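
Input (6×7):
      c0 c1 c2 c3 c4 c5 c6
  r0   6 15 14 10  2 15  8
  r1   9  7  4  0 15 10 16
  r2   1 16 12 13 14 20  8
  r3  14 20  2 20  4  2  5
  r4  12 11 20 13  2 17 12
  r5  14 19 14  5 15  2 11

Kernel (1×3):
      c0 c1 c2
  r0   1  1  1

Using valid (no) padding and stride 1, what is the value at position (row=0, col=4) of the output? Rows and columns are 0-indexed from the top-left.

25

The receptive field on the input at this output position is [2 15 8]. Elementwise product with the kernel and sum: 2·1 + 15·1 + 8·1.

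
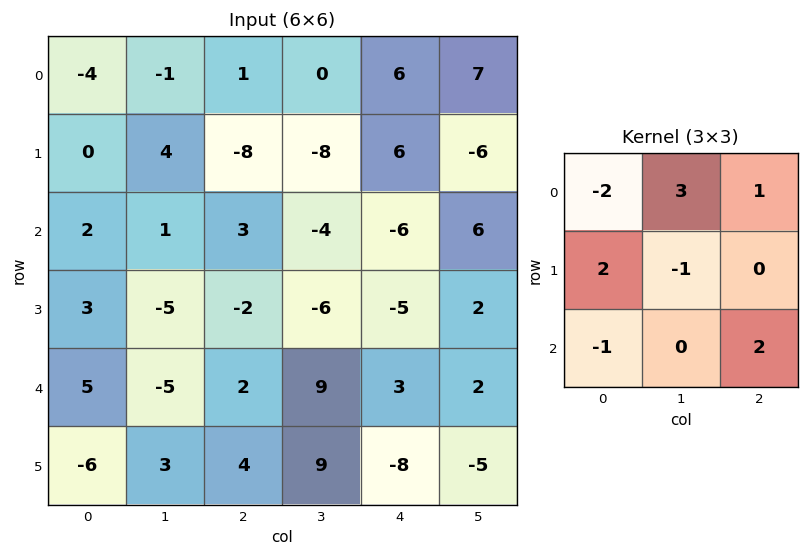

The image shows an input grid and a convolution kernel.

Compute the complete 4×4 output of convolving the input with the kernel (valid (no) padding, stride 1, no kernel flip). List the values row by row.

6 12 -19 19
0 -48 0 36
12 18 -18 -16
6 1 -44 -5

Output[0,0]: The receptive field on the input at this output position is [-4 -1 1 / 0 4 -8 / 2 1 3]. Elementwise product with the kernel and sum: -4·-2 + -1·3 + 1·1 + 0·2 + 4·-1 + 2·-1 + 3·2.
Output[0,1]: The receptive field on the input at this output position is [-1 1 0 / 4 -8 -8 / 1 3 -4]. Elementwise product with the kernel and sum: -1·-2 + 1·3 + 0·1 + 4·2 + -8·-1 + 1·-1 + -4·2.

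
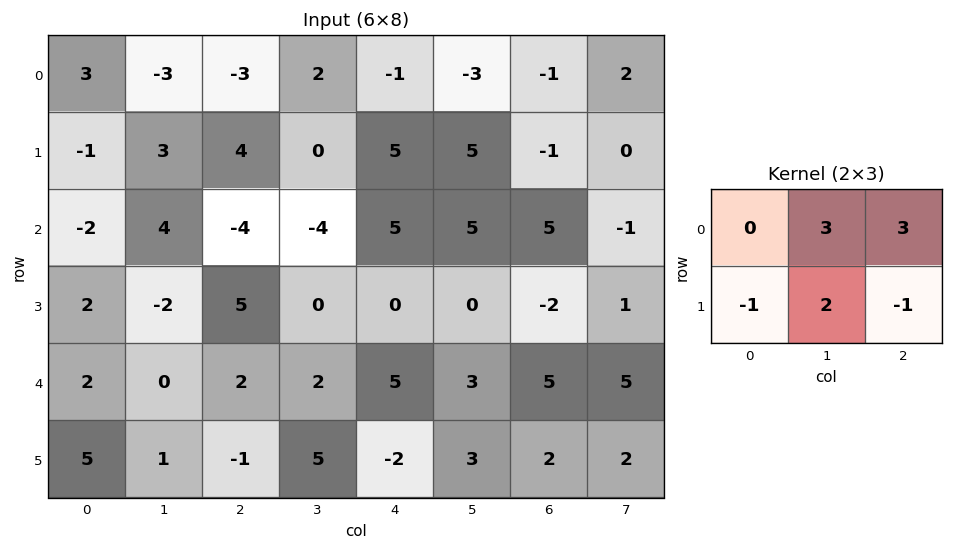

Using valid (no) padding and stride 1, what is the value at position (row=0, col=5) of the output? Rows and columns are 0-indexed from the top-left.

The receptive field on the input at this output position is [-3 -1 2 / 5 -1 0]. Elementwise product with the kernel and sum: -1·3 + 2·3 + 5·-1 + -1·2 + 0·-1.

-4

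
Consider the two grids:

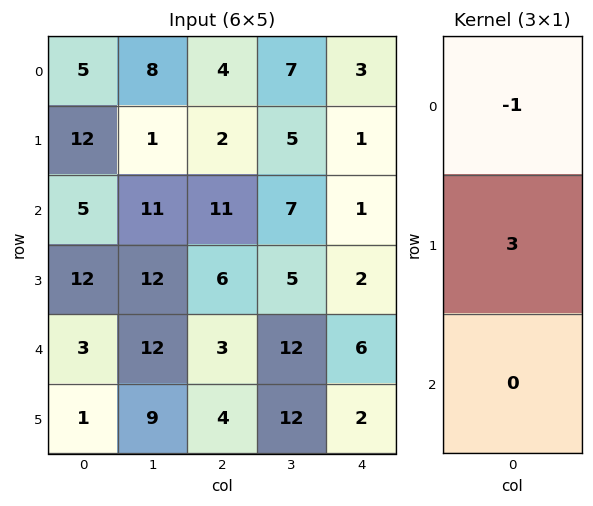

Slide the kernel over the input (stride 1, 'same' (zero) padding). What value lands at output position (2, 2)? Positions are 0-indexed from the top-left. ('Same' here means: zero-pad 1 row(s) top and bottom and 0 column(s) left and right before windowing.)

31

The receptive field on the zero-padded input at this output position is [2 / 11 / 6]. Elementwise product with the kernel and sum: 2·-1 + 11·3.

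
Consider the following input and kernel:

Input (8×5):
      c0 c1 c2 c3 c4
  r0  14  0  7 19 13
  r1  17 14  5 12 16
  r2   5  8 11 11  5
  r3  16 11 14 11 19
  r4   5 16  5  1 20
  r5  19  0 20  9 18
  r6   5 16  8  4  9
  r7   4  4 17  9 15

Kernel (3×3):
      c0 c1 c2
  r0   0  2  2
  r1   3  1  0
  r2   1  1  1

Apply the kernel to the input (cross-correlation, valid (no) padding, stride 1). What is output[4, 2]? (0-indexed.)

The receptive field on the input at this output position is [5 1 20 / 20 9 18 / 8 4 9]. Elementwise product with the kernel and sum: 1·2 + 20·2 + 20·3 + 9·1 + 8·1 + 4·1 + 9·1.

132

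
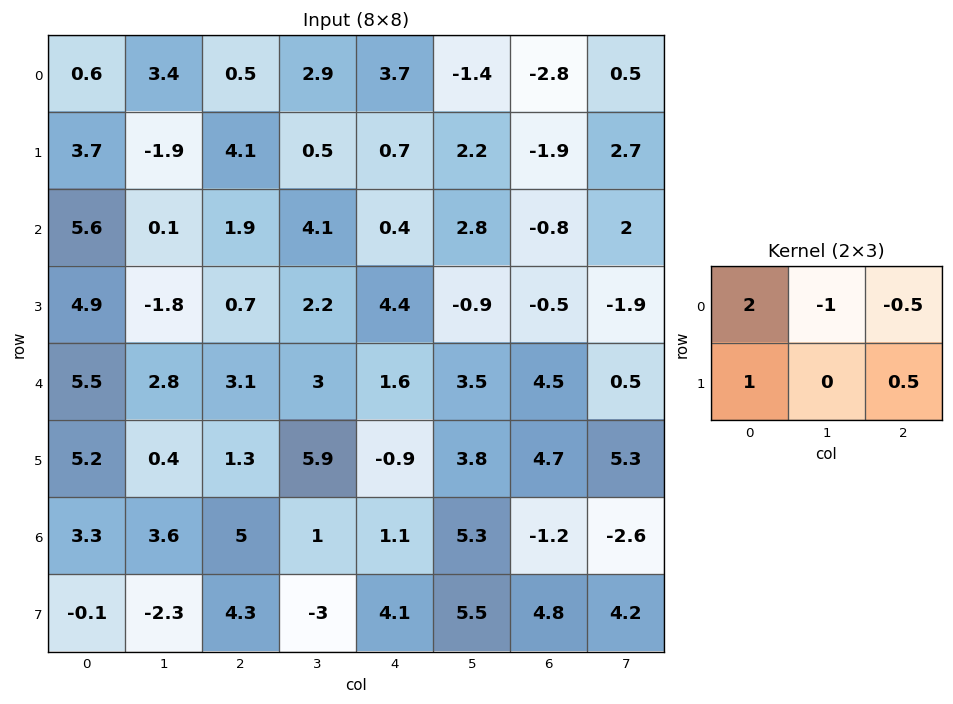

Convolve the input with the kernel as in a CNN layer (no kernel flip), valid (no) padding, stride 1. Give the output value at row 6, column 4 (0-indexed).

4

The receptive field on the input at this output position is [1.1 5.3 -1.2 / 4.1 5.5 4.8]. Elementwise product with the kernel and sum: 1.1·2 + 5.3·-1 + -1.2·-0.5 + 4.1·1 + 4.8·0.5.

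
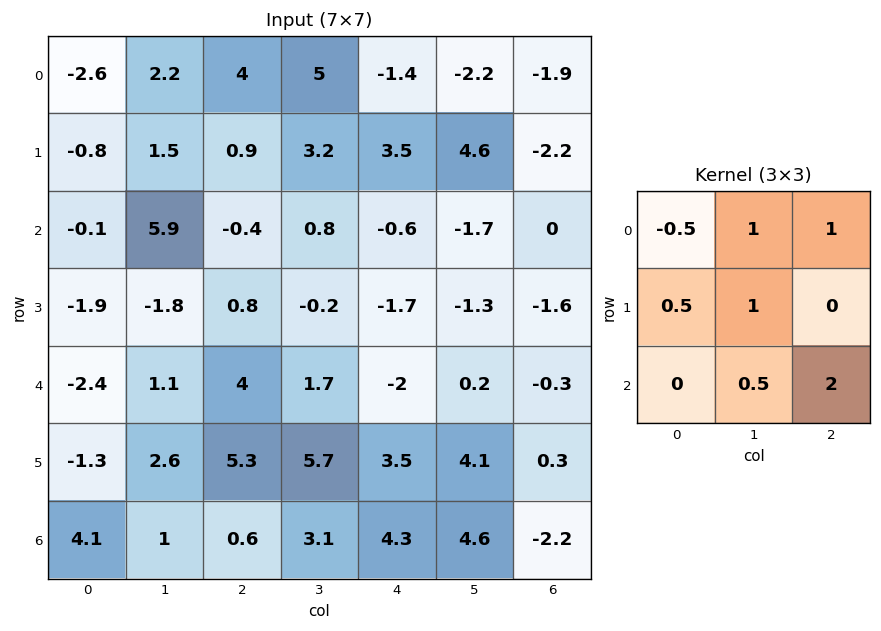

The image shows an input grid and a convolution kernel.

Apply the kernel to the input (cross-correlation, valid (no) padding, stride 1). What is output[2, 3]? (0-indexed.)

-5.1

The receptive field on the input at this output position is [0.8 -0.6 -1.7 / -0.2 -1.7 -1.3 / 1.7 -2 0.2]. Elementwise product with the kernel and sum: 0.8·-0.5 + -0.6·1 + -1.7·1 + -0.2·0.5 + -1.7·1 + -2·0.5 + 0.2·2.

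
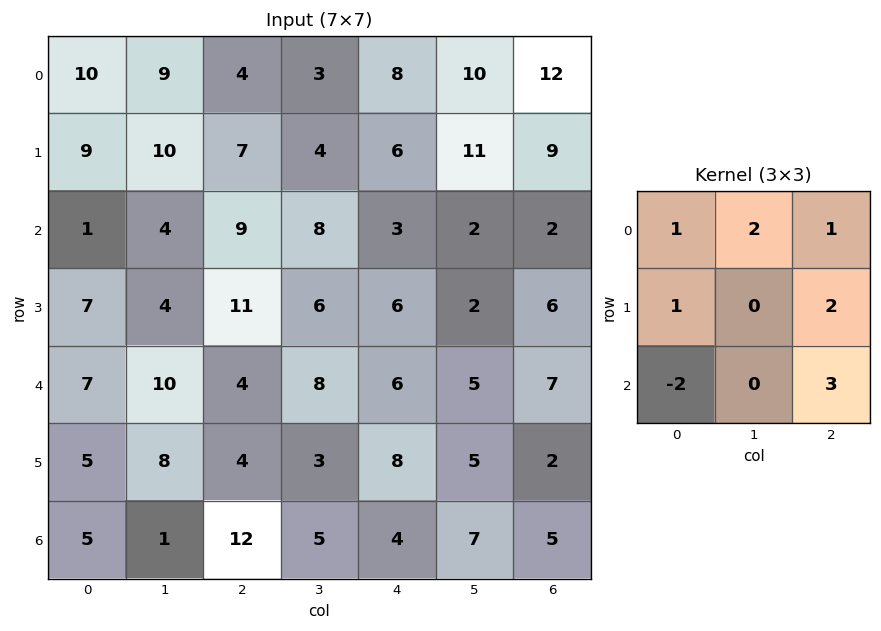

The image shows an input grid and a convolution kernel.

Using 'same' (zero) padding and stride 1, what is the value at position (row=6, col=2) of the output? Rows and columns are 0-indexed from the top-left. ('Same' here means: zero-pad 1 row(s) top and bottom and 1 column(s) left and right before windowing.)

30

The receptive field on the zero-padded input at this output position is [8 4 3 / 1 12 5 / 0 0 0]. Elementwise product with the kernel and sum: 8·1 + 4·2 + 3·1 + 1·1 + 5·2 + 0·-2 + 0·3.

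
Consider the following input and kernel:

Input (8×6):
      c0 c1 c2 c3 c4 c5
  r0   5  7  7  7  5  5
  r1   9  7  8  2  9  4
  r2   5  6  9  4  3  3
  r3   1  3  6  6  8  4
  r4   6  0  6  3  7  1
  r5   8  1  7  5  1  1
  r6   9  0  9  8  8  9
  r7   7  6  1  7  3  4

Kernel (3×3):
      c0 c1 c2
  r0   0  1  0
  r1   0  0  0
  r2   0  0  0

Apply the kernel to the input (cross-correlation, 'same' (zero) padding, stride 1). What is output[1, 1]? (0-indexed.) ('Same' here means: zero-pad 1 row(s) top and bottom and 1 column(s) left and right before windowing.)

7

The receptive field on the zero-padded input at this output position is [5 7 7 / 9 7 8 / 5 6 9]. Elementwise product with the kernel and sum: 7·1.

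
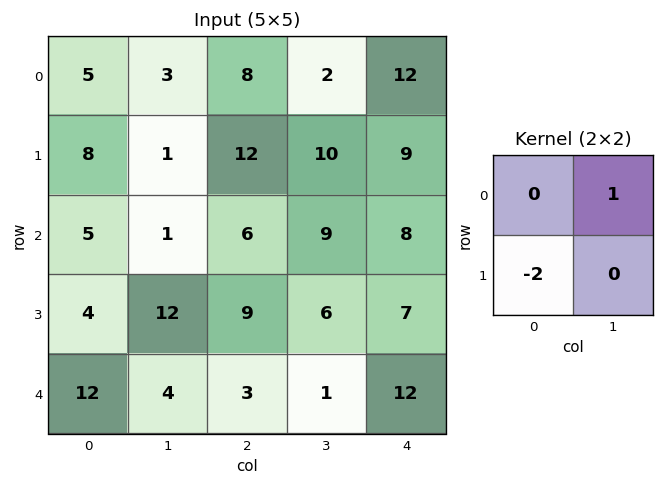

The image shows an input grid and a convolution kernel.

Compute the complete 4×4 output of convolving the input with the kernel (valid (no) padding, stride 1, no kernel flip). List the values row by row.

Output[0,0]: The receptive field on the input at this output position is [5 3 / 8 1]. Elementwise product with the kernel and sum: 3·1 + 8·-2.
Output[0,1]: The receptive field on the input at this output position is [3 8 / 1 12]. Elementwise product with the kernel and sum: 8·1 + 1·-2.

-13 6 -22 -8
-9 10 -2 -9
-7 -18 -9 -4
-12 1 0 5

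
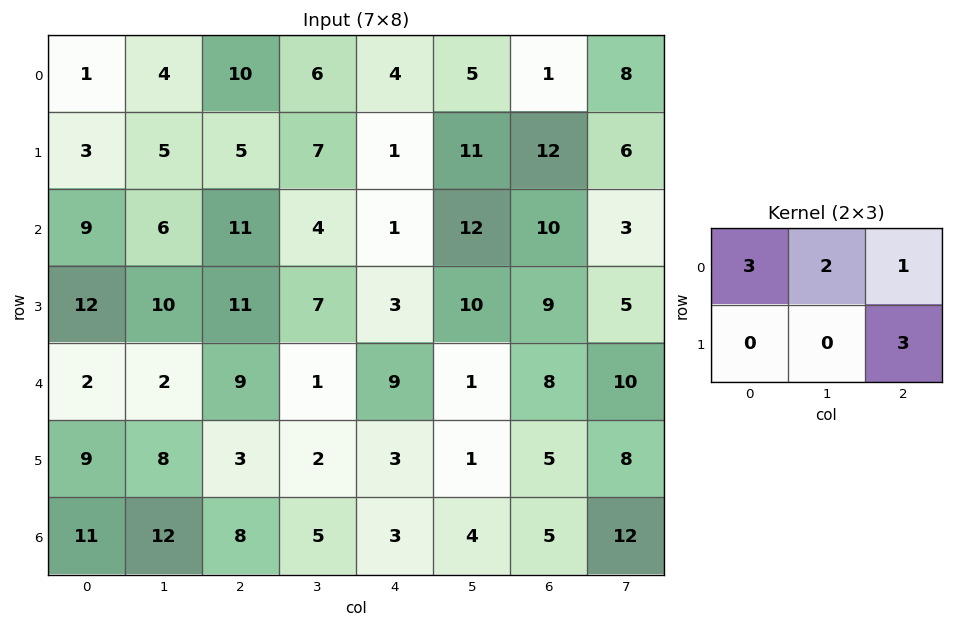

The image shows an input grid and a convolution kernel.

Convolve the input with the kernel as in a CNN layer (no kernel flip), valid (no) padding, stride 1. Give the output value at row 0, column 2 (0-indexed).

The receptive field on the input at this output position is [10 6 4 / 5 7 1]. Elementwise product with the kernel and sum: 10·3 + 6·2 + 4·1 + 1·3.

49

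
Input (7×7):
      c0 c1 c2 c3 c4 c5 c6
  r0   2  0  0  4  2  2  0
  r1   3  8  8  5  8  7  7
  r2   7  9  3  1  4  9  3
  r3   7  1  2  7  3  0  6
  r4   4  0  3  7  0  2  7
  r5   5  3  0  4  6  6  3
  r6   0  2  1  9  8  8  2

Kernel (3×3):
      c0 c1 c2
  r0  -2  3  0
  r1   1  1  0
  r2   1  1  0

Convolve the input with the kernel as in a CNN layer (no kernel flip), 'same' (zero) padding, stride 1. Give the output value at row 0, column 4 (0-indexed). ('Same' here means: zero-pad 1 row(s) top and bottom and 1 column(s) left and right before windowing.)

The receptive field on the zero-padded input at this output position is [0 0 0 / 4 2 2 / 5 8 7]. Elementwise product with the kernel and sum: 0·-2 + 0·3 + 4·1 + 2·1 + 5·1 + 8·1.

19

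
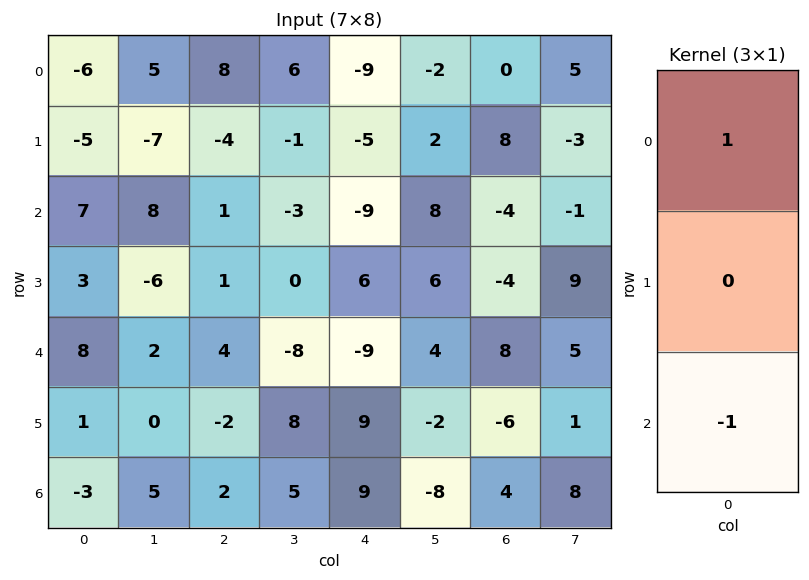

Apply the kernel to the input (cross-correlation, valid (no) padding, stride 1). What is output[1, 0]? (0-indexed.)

The receptive field on the input at this output position is [-5 / 7 / 3]. Elementwise product with the kernel and sum: -5·1 + 3·-1.

-8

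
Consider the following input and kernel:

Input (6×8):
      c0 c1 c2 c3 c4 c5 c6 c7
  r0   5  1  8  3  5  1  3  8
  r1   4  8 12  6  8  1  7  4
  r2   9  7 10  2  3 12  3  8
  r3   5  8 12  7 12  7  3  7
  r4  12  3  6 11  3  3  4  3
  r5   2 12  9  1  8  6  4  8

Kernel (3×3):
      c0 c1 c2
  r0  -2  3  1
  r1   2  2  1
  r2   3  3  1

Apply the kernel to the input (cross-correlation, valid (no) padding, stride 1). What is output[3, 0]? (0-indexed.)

113

The receptive field on the input at this output position is [5 8 12 / 12 3 6 / 2 12 9]. Elementwise product with the kernel and sum: 5·-2 + 8·3 + 12·1 + 12·2 + 3·2 + 6·1 + 2·3 + 12·3 + 9·1.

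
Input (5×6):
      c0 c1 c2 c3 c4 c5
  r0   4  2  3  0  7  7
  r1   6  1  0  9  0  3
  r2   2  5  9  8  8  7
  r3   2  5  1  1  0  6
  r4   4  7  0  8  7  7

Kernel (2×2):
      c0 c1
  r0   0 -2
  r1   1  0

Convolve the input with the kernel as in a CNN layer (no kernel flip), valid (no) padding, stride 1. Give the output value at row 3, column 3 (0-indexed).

The receptive field on the input at this output position is [1 0 / 8 7]. Elementwise product with the kernel and sum: 0·-2 + 8·1.

8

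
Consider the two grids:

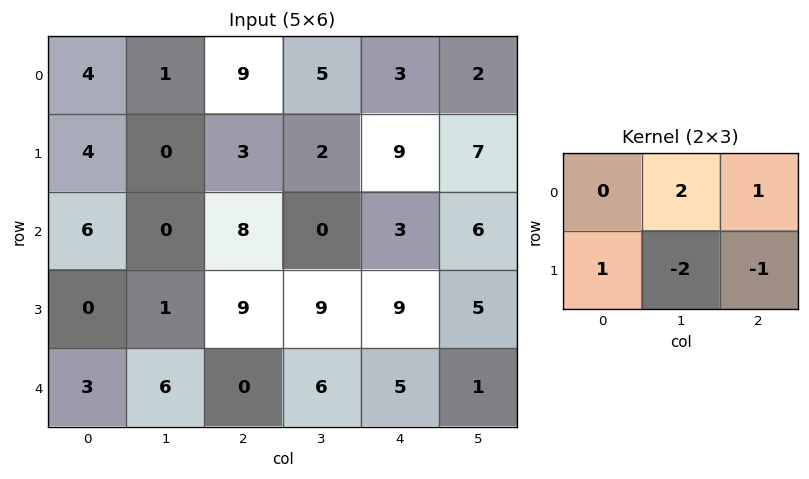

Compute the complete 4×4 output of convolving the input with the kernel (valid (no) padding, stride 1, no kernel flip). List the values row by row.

Output[0,0]: The receptive field on the input at this output position is [4 1 9 / 4 0 3]. Elementwise product with the kernel and sum: 1·2 + 9·1 + 4·1 + 0·-2 + 3·-1.

12 15 3 -15
1 -8 18 13
-3 -10 -15 -2
2 27 10 18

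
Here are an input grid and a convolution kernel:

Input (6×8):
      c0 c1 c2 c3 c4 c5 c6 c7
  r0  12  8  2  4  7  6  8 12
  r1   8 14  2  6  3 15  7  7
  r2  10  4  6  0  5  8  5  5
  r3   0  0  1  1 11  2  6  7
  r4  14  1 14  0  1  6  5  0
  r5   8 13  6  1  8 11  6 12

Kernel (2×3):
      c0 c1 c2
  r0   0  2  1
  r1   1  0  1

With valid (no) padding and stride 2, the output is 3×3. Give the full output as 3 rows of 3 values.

Output[0,0]: The receptive field on the input at this output position is [12 8 2 / 8 14 2]. Elementwise product with the kernel and sum: 8·2 + 2·1 + 8·1 + 2·1.

28 20 30
15 17 38
30 15 31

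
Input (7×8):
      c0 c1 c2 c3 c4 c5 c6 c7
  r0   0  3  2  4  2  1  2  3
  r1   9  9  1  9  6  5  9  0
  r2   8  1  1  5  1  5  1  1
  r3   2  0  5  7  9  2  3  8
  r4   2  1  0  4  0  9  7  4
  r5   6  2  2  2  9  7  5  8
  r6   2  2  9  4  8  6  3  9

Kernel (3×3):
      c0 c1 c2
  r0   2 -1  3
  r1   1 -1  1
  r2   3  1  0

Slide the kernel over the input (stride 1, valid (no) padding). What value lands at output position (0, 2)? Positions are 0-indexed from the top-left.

12

The receptive field on the input at this output position is [2 4 2 / 1 9 6 / 1 5 1]. Elementwise product with the kernel and sum: 2·2 + 4·-1 + 2·3 + 1·1 + 9·-1 + 6·1 + 1·3 + 5·1.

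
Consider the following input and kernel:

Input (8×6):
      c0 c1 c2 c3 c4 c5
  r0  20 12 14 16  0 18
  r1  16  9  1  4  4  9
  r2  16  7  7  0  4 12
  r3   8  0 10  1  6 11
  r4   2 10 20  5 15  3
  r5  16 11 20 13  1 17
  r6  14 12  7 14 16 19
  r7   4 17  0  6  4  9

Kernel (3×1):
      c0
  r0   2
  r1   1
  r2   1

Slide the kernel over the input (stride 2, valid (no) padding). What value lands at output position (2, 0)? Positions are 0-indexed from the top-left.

The receptive field on the input at this output position is [2 / 16 / 14]. Elementwise product with the kernel and sum: 2·2 + 16·1 + 14·1.

34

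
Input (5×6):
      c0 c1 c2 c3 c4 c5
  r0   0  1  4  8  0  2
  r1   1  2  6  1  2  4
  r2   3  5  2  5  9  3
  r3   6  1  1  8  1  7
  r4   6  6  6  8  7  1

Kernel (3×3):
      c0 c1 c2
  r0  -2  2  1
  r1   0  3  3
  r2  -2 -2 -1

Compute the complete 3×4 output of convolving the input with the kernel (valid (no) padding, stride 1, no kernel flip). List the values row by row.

Output[0,0]: The receptive field on the input at this output position is [0 1 4 / 1 2 6 / 3 5 2]. Elementwise product with the kernel and sum: 0·-2 + 1·2 + 4·1 + 2·3 + 6·3 + 3·-2 + 5·-2 + 2·-1.

12 16 -6 -27
14 18 15 17
-18 -6 7 4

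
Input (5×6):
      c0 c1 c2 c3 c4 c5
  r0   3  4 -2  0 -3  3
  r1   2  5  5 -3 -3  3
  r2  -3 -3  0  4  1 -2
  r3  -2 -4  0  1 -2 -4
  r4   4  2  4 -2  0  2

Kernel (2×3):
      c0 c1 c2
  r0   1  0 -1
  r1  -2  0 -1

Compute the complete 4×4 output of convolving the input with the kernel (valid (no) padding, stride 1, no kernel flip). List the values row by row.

-4 -3 -6 0
3 10 7 -12
1 0 1 8
-14 -7 -6 7

Output[0,0]: The receptive field on the input at this output position is [3 4 -2 / 2 5 5]. Elementwise product with the kernel and sum: 3·1 + -2·-1 + 2·-2 + 5·-1.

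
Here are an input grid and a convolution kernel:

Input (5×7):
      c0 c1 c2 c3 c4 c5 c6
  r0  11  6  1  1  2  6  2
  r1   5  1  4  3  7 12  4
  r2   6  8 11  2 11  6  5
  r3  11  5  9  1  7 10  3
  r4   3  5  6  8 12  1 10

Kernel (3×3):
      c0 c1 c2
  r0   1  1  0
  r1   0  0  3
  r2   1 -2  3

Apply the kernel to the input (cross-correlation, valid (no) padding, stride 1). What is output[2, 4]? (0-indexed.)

66

The receptive field on the input at this output position is [11 6 5 / 7 10 3 / 12 1 10]. Elementwise product with the kernel and sum: 11·1 + 6·1 + 3·3 + 12·1 + 1·-2 + 10·3.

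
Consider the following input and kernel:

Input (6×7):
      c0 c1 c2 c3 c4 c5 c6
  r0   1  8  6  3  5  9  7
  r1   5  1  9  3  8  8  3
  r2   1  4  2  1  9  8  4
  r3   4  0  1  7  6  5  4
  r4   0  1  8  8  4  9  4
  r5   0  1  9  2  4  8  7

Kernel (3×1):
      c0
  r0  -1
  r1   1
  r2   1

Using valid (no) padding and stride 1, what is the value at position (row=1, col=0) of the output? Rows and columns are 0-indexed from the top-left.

0

The receptive field on the input at this output position is [5 / 1 / 4]. Elementwise product with the kernel and sum: 5·-1 + 1·1 + 4·1.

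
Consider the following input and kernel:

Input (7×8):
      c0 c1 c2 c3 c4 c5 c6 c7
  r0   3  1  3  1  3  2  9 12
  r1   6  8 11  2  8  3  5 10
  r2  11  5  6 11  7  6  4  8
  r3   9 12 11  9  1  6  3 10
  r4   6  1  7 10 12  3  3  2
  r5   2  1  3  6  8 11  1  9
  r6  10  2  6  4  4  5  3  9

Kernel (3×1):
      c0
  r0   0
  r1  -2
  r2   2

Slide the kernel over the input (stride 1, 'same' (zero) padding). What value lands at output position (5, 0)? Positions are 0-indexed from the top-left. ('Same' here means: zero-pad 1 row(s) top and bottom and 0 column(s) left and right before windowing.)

16

The receptive field on the zero-padded input at this output position is [6 / 2 / 10]. Elementwise product with the kernel and sum: 2·-2 + 10·2.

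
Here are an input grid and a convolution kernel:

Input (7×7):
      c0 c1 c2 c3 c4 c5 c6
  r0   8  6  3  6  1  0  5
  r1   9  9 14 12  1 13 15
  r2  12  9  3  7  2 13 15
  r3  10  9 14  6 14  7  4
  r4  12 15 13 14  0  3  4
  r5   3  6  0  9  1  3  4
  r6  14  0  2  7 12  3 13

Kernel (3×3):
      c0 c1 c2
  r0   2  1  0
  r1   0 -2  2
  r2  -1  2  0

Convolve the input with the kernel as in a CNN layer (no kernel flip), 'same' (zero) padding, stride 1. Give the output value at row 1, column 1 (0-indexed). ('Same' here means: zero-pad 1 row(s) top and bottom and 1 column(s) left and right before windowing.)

38

The receptive field on the zero-padded input at this output position is [8 6 3 / 9 9 14 / 12 9 3]. Elementwise product with the kernel and sum: 8·2 + 6·1 + 9·-2 + 14·2 + 12·-1 + 9·2.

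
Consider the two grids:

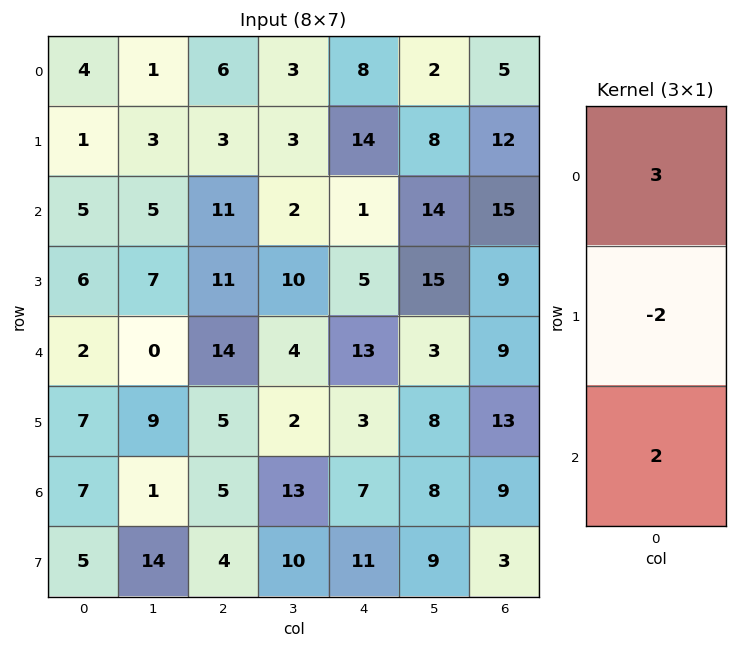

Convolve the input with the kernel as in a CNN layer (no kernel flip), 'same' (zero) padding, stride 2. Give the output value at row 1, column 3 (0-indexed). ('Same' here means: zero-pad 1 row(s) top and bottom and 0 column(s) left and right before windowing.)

The receptive field on the zero-padded input at this output position is [12 / 15 / 9]. Elementwise product with the kernel and sum: 12·3 + 15·-2 + 9·2.

24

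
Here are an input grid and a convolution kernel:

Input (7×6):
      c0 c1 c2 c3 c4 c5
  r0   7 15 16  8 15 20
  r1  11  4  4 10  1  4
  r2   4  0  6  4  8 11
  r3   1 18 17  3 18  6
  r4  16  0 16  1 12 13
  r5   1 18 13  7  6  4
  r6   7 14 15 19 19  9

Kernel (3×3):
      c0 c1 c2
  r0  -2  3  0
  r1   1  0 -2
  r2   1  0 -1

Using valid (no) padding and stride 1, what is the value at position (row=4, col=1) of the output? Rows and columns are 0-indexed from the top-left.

The receptive field on the input at this output position is [0 16 1 / 18 13 7 / 14 15 19]. Elementwise product with the kernel and sum: 0·-2 + 16·3 + 18·1 + 7·-2 + 14·1 + 19·-1.

47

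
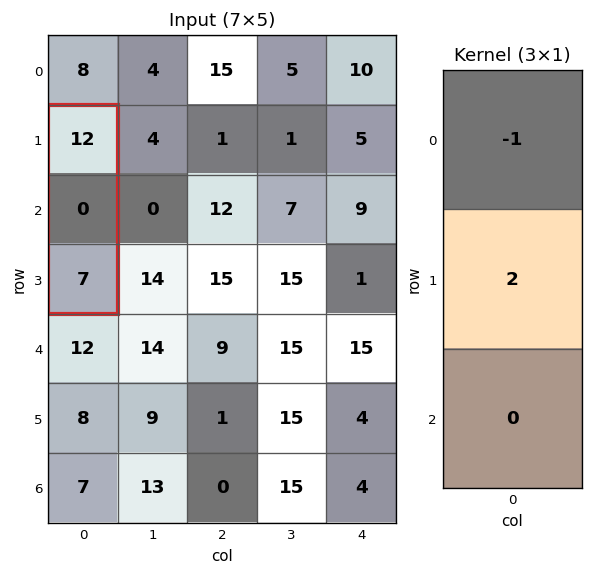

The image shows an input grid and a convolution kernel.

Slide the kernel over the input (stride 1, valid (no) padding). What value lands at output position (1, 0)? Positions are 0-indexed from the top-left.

-12

The receptive field on the input at this output position is [12 / 0 / 7]. Elementwise product with the kernel and sum: 12·-1 + 0·2.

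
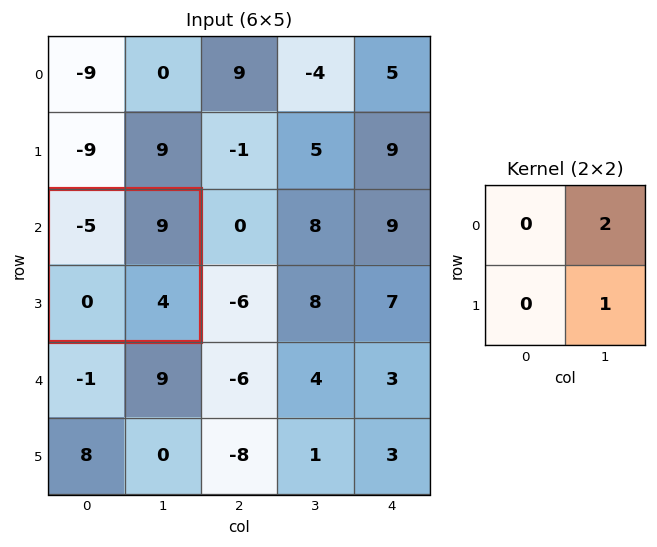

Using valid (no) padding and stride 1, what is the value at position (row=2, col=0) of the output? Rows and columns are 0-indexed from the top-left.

22

The receptive field on the input at this output position is [-5 9 / 0 4]. Elementwise product with the kernel and sum: 9·2 + 4·1.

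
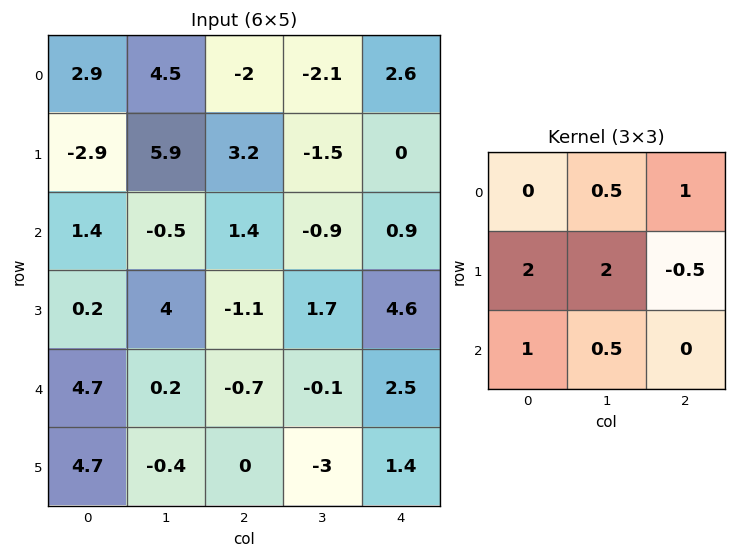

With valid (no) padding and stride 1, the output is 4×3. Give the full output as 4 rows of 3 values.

5.8 16.05 5.9
9.45 5.8 -0.45
14.9 4.6 -1.4
15.55 -0.2 1.1

Output[0,0]: The receptive field on the input at this output position is [2.9 4.5 -2 / -2.9 5.9 3.2 / 1.4 -0.5 1.4]. Elementwise product with the kernel and sum: 4.5·0.5 + -2·1 + -2.9·2 + 5.9·2 + 3.2·-0.5 + 1.4·1 + -0.5·0.5.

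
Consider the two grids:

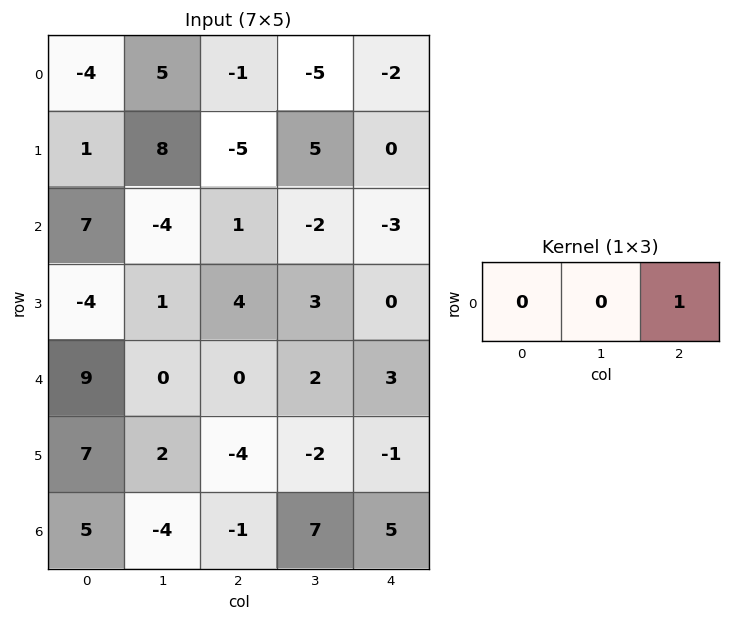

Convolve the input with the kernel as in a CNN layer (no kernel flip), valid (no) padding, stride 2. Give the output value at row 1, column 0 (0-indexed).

The receptive field on the input at this output position is [7 -4 1]. Elementwise product with the kernel and sum: 1·1.

1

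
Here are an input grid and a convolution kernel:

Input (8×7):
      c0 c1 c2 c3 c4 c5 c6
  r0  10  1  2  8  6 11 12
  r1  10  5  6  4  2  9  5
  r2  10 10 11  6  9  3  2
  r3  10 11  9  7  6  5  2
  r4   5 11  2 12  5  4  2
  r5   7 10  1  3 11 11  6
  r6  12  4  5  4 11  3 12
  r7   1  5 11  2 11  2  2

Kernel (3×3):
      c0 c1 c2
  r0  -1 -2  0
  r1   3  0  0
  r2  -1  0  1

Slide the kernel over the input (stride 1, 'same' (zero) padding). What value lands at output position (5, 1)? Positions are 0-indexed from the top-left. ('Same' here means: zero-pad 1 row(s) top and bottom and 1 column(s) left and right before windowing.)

The receptive field on the zero-padded input at this output position is [5 11 2 / 7 10 1 / 12 4 5]. Elementwise product with the kernel and sum: 5·-1 + 11·-2 + 7·3 + 12·-1 + 5·1.

-13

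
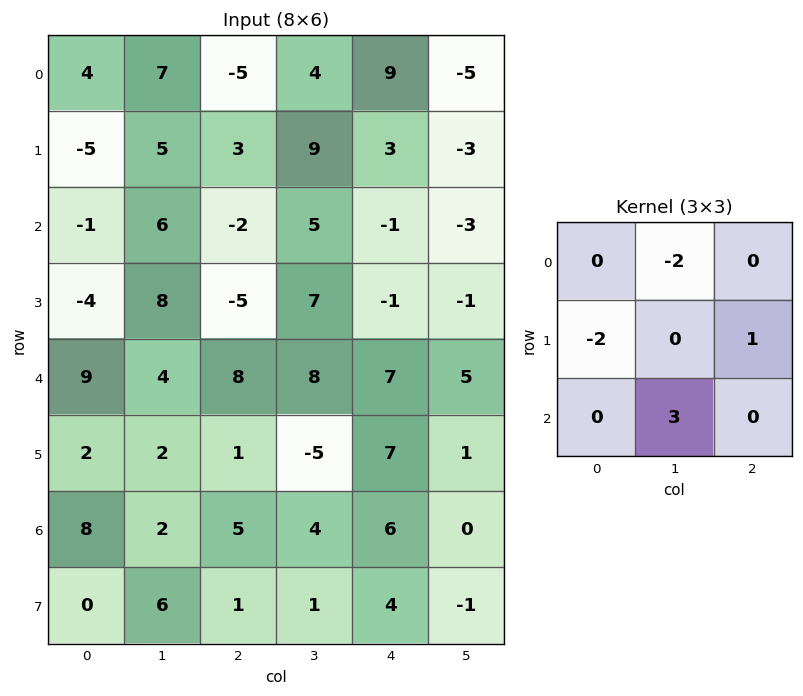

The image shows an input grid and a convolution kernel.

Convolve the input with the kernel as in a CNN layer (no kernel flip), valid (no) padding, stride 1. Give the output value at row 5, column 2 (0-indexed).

The receptive field on the input at this output position is [1 -5 7 / 5 4 6 / 1 1 4]. Elementwise product with the kernel and sum: -5·-2 + 5·-2 + 6·1 + 1·3.

9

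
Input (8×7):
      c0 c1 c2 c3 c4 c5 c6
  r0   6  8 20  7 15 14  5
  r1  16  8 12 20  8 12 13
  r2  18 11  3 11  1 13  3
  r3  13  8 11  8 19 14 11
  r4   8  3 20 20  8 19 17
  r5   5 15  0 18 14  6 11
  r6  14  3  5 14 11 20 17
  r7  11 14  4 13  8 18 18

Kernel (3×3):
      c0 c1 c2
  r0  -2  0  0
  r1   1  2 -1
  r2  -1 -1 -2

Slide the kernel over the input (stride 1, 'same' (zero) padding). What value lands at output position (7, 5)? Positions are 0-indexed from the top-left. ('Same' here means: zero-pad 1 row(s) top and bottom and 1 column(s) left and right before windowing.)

4

The receptive field on the zero-padded input at this output position is [11 20 17 / 8 18 18 / 0 0 0]. Elementwise product with the kernel and sum: 11·-2 + 8·1 + 18·2 + 18·-1 + 0·-1 + 0·-1 + 0·-2.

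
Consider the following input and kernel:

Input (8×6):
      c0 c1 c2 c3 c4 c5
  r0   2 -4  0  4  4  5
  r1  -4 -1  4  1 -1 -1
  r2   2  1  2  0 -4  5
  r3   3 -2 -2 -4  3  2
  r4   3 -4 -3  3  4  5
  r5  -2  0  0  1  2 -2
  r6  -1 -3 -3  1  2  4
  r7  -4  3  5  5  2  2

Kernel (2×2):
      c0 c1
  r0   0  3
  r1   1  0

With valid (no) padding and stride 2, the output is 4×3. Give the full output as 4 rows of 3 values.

Output[0,0]: The receptive field on the input at this output position is [2 -4 / -4 -1]. Elementwise product with the kernel and sum: -4·3 + -4·1.
Output[0,1]: The receptive field on the input at this output position is [0 4 / 4 1]. Elementwise product with the kernel and sum: 4·3 + 4·1.

-16 16 14
6 -2 18
-14 9 17
-13 8 14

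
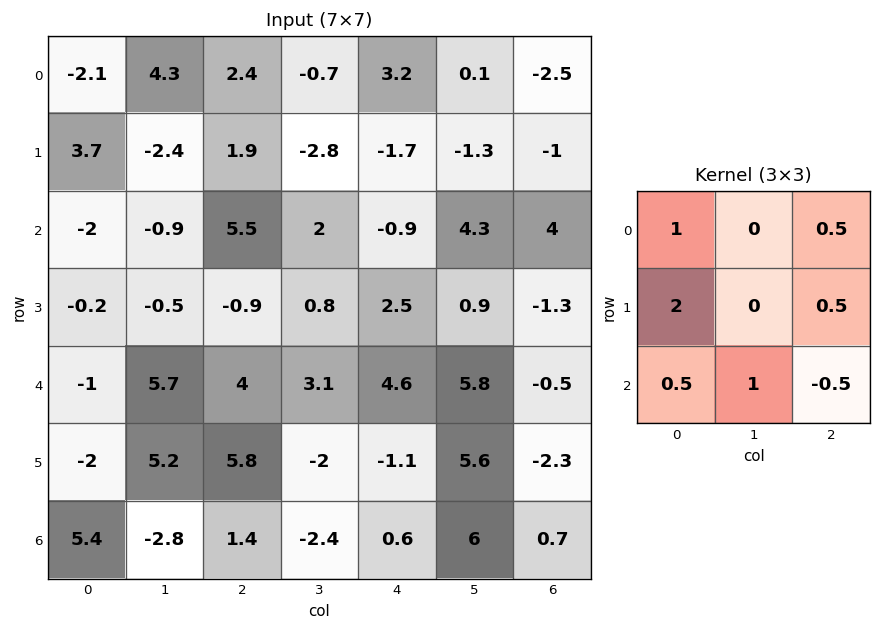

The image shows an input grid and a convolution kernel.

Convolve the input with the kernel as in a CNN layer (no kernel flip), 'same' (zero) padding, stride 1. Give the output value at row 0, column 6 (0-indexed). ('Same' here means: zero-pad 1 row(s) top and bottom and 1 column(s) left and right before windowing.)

-1.45

The receptive field on the zero-padded input at this output position is [0 0 0 / 0.1 -2.5 0 / -1.3 -1 0]. Elementwise product with the kernel and sum: 0·1 + 0·0.5 + 0.1·2 + 0·0.5 + -1.3·0.5 + -1·1 + 0·-0.5.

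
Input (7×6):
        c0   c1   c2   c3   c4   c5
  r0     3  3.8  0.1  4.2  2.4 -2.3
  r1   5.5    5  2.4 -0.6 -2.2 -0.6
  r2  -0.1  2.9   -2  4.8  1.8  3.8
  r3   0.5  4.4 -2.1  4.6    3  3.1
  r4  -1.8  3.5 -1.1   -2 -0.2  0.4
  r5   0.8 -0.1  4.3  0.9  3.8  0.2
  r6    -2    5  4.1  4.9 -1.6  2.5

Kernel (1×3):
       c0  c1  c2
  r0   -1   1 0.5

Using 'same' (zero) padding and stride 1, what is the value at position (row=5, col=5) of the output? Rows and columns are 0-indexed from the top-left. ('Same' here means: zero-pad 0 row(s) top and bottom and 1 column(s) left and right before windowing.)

-3.6

The receptive field on the zero-padded input at this output position is [3.8 0.2 0]. Elementwise product with the kernel and sum: 3.8·-1 + 0.2·1 + 0·0.5.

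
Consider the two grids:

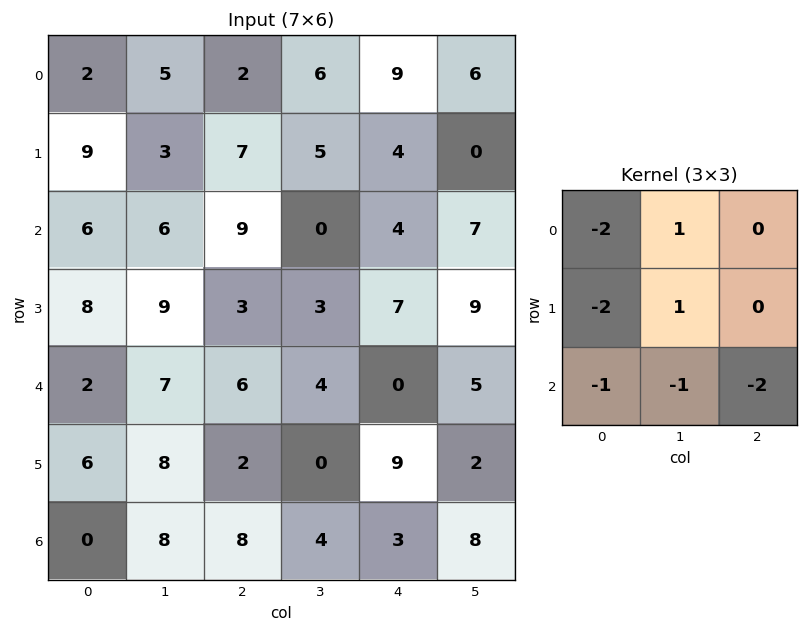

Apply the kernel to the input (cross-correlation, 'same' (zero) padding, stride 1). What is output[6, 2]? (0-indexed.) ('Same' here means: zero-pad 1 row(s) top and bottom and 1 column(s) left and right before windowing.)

The receptive field on the zero-padded input at this output position is [8 2 0 / 8 8 4 / 0 0 0]. Elementwise product with the kernel and sum: 8·-2 + 2·1 + 8·-2 + 8·1 + 0·-1 + 0·-1 + 0·-2.

-22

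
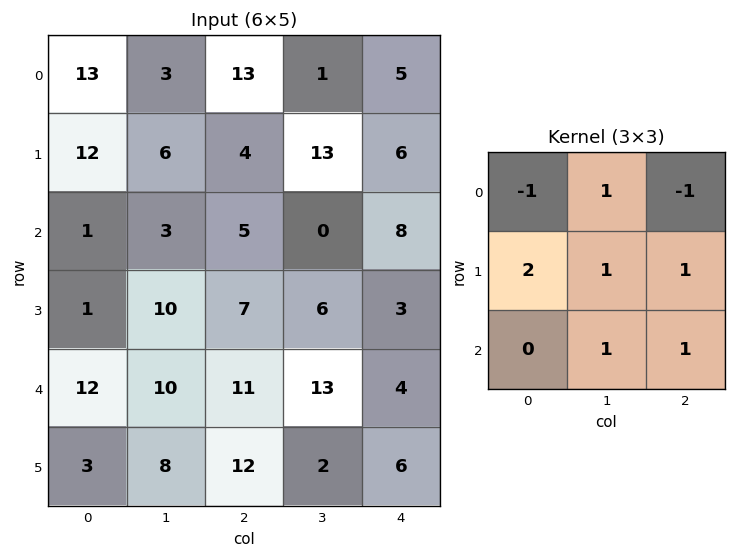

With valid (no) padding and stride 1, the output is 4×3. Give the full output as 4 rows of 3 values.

Output[0,0]: The receptive field on the input at this output position is [13 3 13 / 12 6 4 / 1 3 5]. Elementwise product with the kernel and sum: 13·-1 + 3·1 + 13·-1 + 12·2 + 6·1 + 4·1 + 3·1 + 5·1.

19 43 18
17 9 30
37 59 27
67 49 43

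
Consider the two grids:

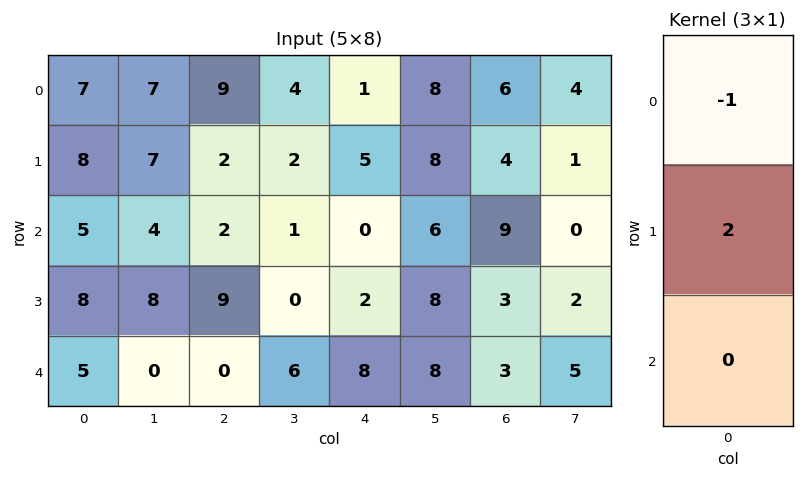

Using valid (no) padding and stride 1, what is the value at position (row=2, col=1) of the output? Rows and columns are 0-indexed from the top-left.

12

The receptive field on the input at this output position is [4 / 8 / 0]. Elementwise product with the kernel and sum: 4·-1 + 8·2.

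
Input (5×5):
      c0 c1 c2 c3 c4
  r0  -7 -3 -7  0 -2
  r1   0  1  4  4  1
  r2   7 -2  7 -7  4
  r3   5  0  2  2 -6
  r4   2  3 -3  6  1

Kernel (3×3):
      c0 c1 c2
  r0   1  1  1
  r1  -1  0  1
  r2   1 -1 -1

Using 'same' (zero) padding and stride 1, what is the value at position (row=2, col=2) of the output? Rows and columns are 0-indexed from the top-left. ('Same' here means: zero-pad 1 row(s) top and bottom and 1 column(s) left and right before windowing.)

0

The receptive field on the zero-padded input at this output position is [1 4 4 / -2 7 -7 / 0 2 2]. Elementwise product with the kernel and sum: 1·1 + 4·1 + 4·1 + -2·-1 + -7·1 + 0·1 + 2·-1 + 2·-1.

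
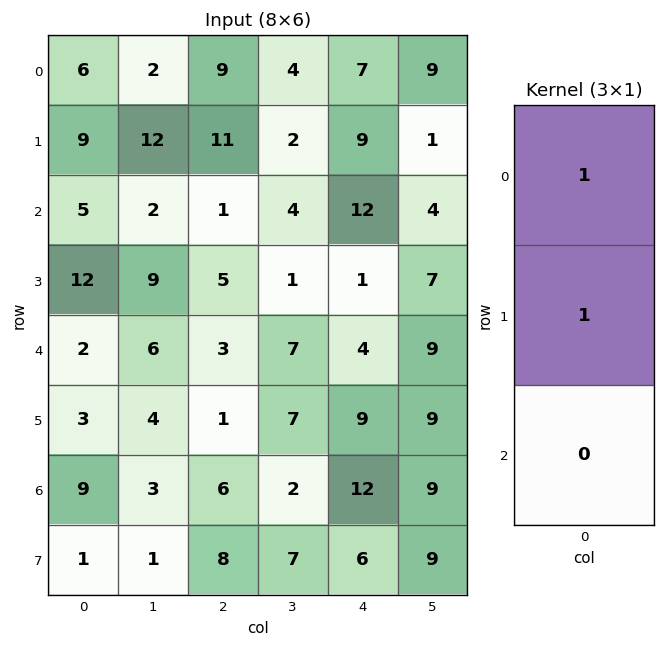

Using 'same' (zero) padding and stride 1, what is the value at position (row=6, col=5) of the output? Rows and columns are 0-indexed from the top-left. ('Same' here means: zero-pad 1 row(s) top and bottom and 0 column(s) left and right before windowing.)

The receptive field on the zero-padded input at this output position is [9 / 9 / 9]. Elementwise product with the kernel and sum: 9·1 + 9·1.

18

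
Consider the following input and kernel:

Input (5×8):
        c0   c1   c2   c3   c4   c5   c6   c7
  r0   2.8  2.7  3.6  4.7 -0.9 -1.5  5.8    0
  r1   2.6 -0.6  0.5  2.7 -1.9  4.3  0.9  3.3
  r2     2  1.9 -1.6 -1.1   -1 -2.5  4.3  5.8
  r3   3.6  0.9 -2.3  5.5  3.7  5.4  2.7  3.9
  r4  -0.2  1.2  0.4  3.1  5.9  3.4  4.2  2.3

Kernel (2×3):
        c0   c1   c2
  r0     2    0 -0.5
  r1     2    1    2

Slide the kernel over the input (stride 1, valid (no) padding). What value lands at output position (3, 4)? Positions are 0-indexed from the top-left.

The receptive field on the input at this output position is [3.7 5.4 2.7 / 5.9 3.4 4.2]. Elementwise product with the kernel and sum: 3.7·2 + 2.7·-0.5 + 5.9·2 + 3.4·1 + 4.2·2.

29.65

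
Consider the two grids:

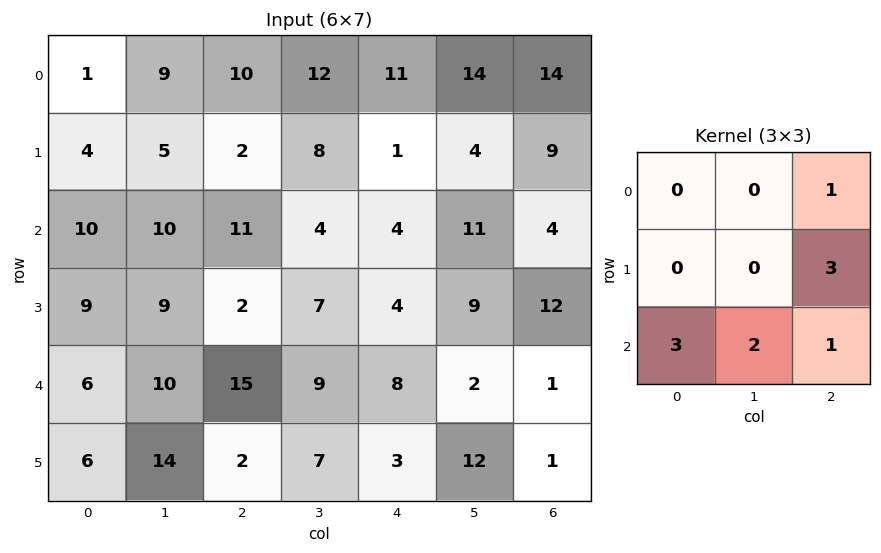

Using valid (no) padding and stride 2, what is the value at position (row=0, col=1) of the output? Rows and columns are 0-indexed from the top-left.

The receptive field on the input at this output position is [10 12 11 / 2 8 1 / 11 4 4]. Elementwise product with the kernel and sum: 11·1 + 1·3 + 11·3 + 4·2 + 4·1.

59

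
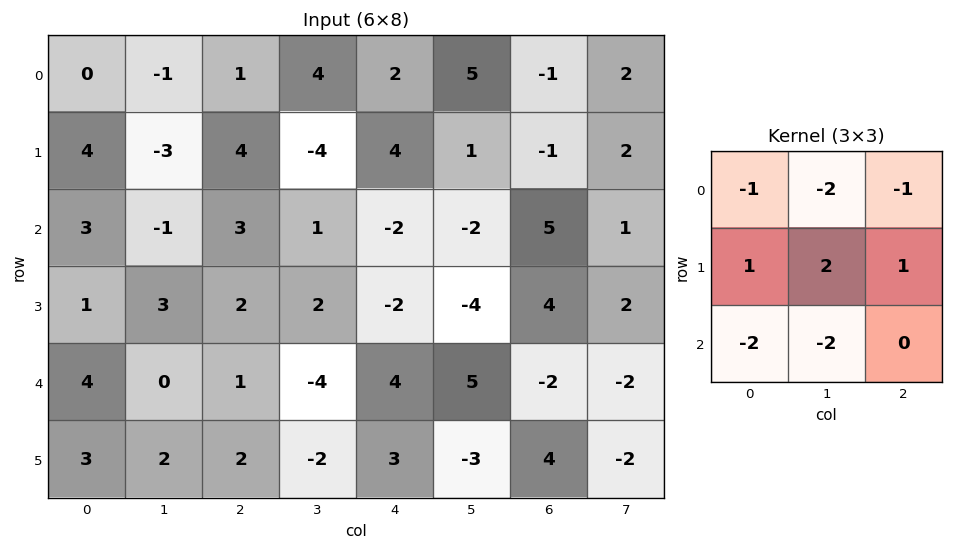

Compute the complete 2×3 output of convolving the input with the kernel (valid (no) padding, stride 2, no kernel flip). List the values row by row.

Output[0,0]: The receptive field on the input at this output position is [0 -1 1 / 4 -3 4 / 3 -1 3]. Elementwise product with the kernel and sum: 0·-1 + -1·-2 + 1·-1 + 4·1 + -3·2 + 4·1 + 3·-2 + -1·-2.

-1 -19 2
-3 7 -23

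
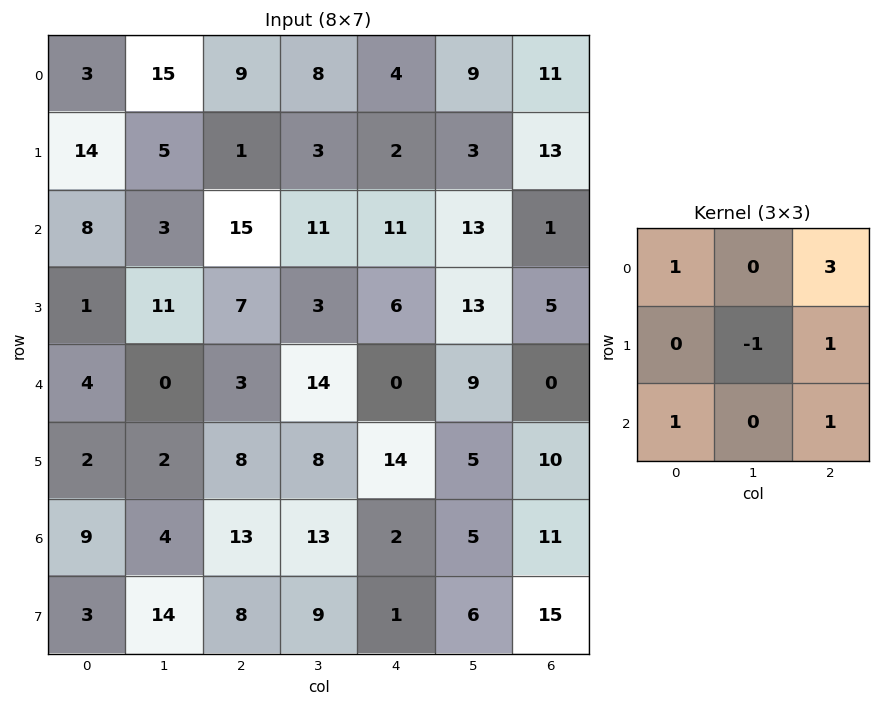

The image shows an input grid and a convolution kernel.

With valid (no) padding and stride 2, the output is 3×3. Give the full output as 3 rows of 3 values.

Output[0,0]: The receptive field on the input at this output position is [3 15 9 / 14 5 1 / 8 3 15]. Elementwise product with the kernel and sum: 3·1 + 9·3 + 5·-1 + 1·1 + 8·1 + 15·1.

49 46 59
56 54 6
41 24 18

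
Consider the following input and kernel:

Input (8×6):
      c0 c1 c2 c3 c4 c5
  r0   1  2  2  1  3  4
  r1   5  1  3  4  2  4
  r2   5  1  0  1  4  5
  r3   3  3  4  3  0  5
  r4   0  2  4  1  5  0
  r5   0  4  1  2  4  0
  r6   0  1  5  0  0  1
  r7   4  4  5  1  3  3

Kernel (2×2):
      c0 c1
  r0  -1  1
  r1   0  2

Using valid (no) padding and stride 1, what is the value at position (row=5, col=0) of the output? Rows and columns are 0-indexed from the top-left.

6

The receptive field on the input at this output position is [0 4 / 0 1]. Elementwise product with the kernel and sum: 0·-1 + 4·1 + 1·2.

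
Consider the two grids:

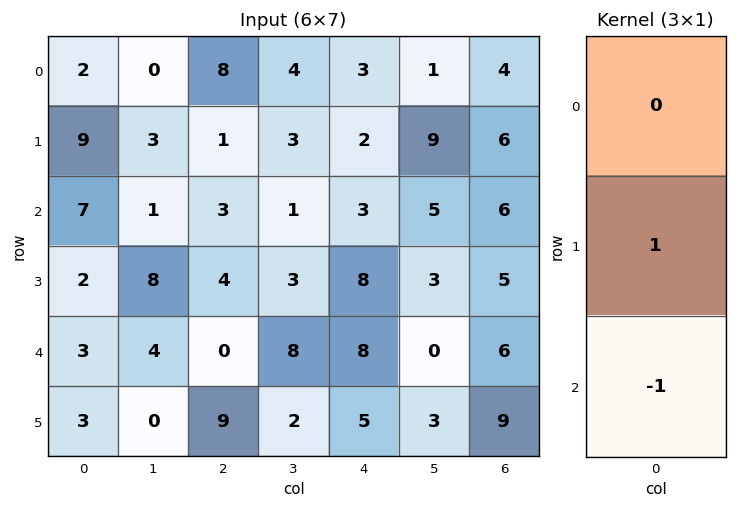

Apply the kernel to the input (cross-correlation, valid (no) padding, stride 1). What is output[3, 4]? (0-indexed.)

The receptive field on the input at this output position is [8 / 8 / 5]. Elementwise product with the kernel and sum: 8·1 + 5·-1.

3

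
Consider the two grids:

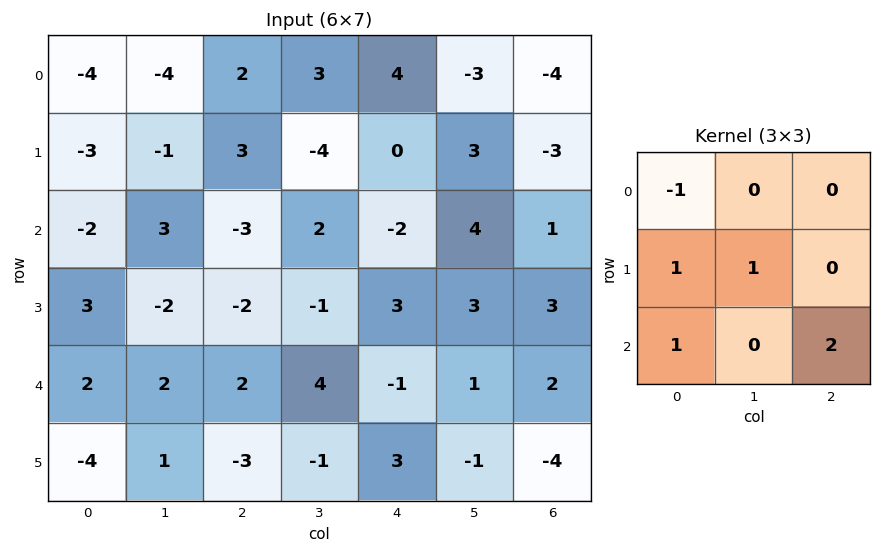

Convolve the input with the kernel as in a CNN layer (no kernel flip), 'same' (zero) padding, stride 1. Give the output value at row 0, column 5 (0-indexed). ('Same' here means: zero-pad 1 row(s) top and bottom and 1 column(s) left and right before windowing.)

The receptive field on the zero-padded input at this output position is [0 0 0 / 4 -3 -4 / 0 3 -3]. Elementwise product with the kernel and sum: 0·-1 + 4·1 + -3·1 + 0·1 + -3·2.

-5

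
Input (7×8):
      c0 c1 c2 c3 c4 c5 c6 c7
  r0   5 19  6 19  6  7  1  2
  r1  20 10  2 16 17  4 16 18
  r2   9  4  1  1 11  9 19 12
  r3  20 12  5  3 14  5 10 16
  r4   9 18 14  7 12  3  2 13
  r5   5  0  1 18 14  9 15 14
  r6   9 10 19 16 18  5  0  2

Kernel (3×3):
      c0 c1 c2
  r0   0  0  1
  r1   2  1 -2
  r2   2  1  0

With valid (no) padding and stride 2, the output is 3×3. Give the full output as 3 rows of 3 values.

74 -5 38
79 31 59
50 58 50

Output[0,0]: The receptive field on the input at this output position is [5 19 6 / 20 10 2 / 9 4 1]. Elementwise product with the kernel and sum: 6·1 + 20·2 + 10·1 + 2·-2 + 9·2 + 4·1.
Output[0,1]: The receptive field on the input at this output position is [6 19 6 / 2 16 17 / 1 1 11]. Elementwise product with the kernel and sum: 6·1 + 2·2 + 16·1 + 17·-2 + 1·2 + 1·1.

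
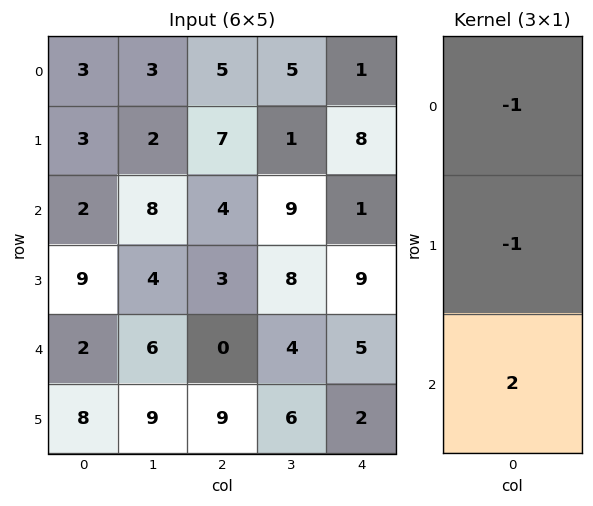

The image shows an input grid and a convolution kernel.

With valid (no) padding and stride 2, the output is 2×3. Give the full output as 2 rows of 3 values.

-2 -4 -7
-7 -7 0

Output[0,0]: The receptive field on the input at this output position is [3 / 3 / 2]. Elementwise product with the kernel and sum: 3·-1 + 3·-1 + 2·2.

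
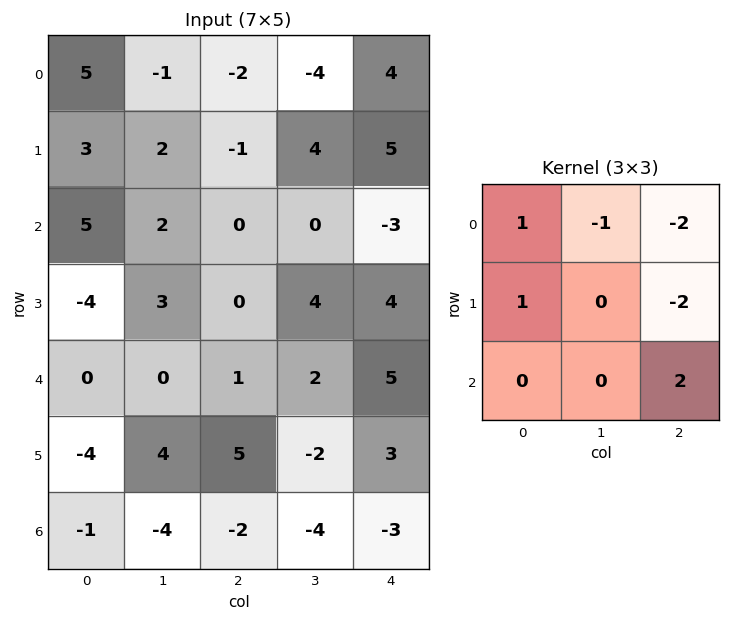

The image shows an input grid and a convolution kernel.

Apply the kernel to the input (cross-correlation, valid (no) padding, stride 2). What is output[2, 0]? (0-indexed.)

-20

The receptive field on the input at this output position is [0 0 1 / -4 4 5 / -1 -4 -2]. Elementwise product with the kernel and sum: 0·1 + 0·-1 + 1·-2 + -4·1 + 5·-2 + -2·2.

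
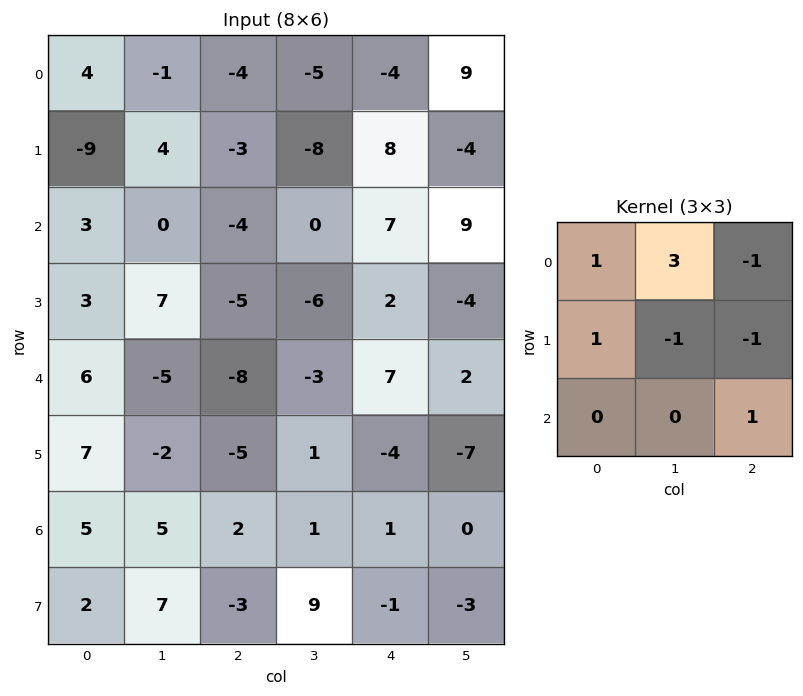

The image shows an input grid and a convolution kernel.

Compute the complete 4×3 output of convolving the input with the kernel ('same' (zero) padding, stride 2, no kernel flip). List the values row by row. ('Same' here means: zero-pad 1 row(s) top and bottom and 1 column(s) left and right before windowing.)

Output[0,0]: The receptive field on the zero-padded input at this output position is [0 0 0 / 0 4 -1 / 0 -9 4]. Elementwise product with the kernel and sum: 0·1 + 0·3 + 0·-1 + 0·1 + 4·-1 + -1·-1 + 4·1.
Output[0,1]: The receptive field on the zero-padded input at this output position is [0 0 0 / -1 -4 -5 / 4 -3 -8]. Elementwise product with the kernel and sum: 0·1 + 0·3 + 0·-1 + -1·1 + -4·-1 + -5·-1 + -8·1.

1 0 -14
-27 1 0
-1 5 -15
20 -7 -7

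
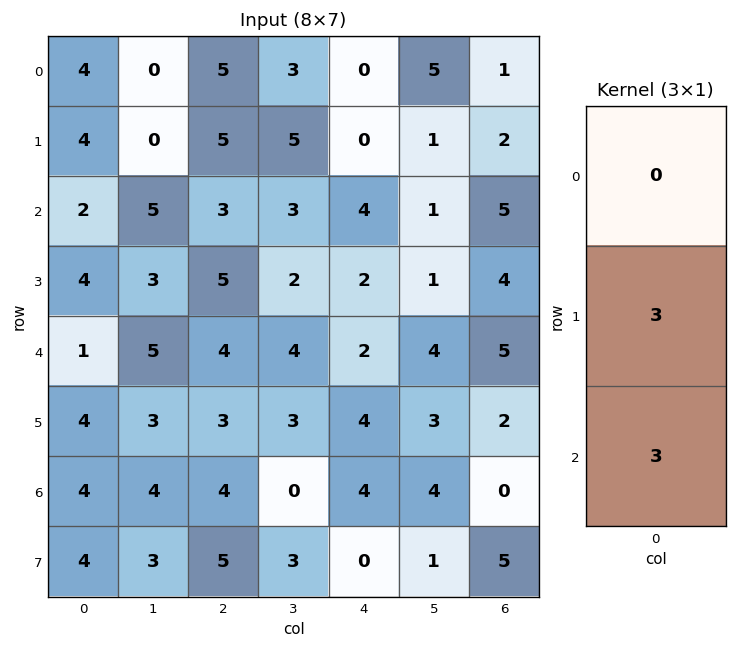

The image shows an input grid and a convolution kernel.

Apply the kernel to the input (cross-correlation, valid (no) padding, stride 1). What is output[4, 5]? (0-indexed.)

21

The receptive field on the input at this output position is [4 / 3 / 4]. Elementwise product with the kernel and sum: 3·3 + 4·3.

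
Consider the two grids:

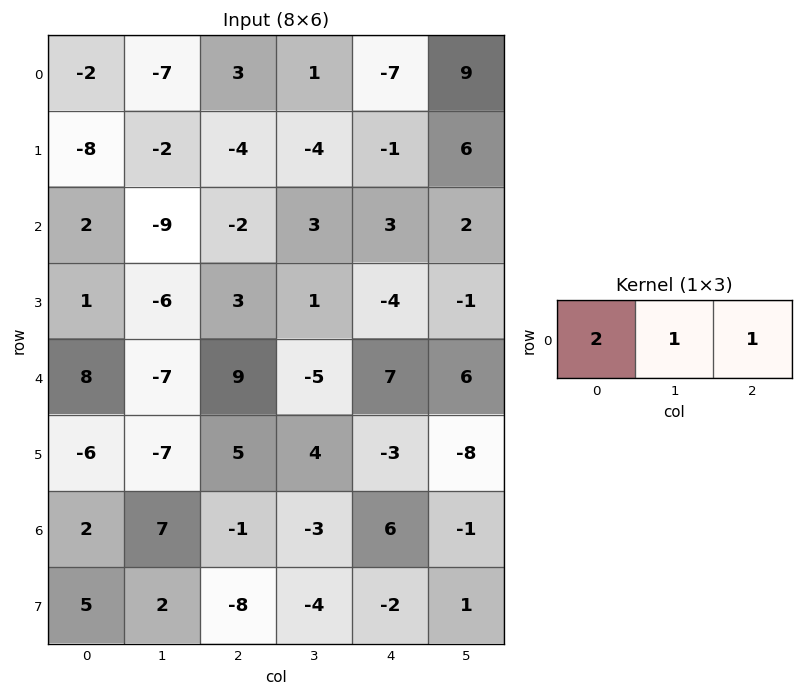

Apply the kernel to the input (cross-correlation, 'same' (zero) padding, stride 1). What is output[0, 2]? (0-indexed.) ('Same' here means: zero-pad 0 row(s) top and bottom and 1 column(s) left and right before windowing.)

The receptive field on the zero-padded input at this output position is [-7 3 1]. Elementwise product with the kernel and sum: -7·2 + 3·1 + 1·1.

-10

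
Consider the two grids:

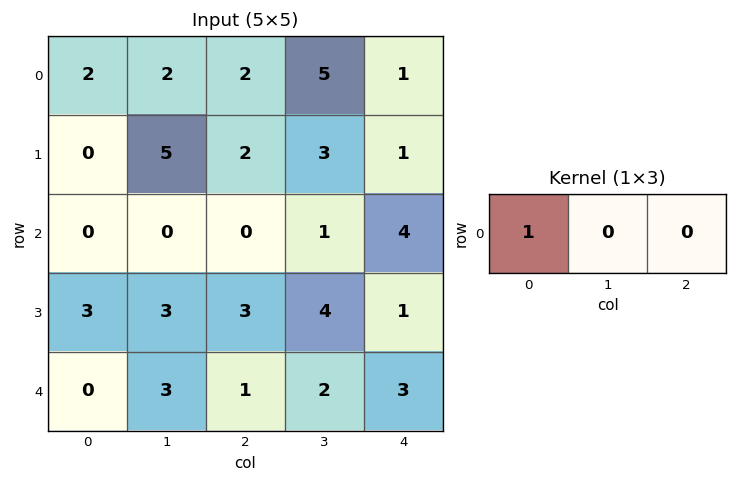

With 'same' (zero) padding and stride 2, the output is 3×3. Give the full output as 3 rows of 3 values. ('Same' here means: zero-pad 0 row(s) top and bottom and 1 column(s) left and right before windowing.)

Output[0,0]: The receptive field on the zero-padded input at this output position is [0 2 2]. Elementwise product with the kernel and sum: 0·1.

0 2 5
0 0 1
0 3 2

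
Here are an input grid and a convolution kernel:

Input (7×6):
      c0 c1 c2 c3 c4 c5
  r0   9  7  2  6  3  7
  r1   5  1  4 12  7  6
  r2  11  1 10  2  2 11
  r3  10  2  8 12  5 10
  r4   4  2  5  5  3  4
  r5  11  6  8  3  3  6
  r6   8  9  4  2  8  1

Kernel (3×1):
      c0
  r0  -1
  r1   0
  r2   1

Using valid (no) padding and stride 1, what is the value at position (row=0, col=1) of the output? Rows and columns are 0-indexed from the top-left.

-6

The receptive field on the input at this output position is [7 / 1 / 1]. Elementwise product with the kernel and sum: 7·-1 + 1·1.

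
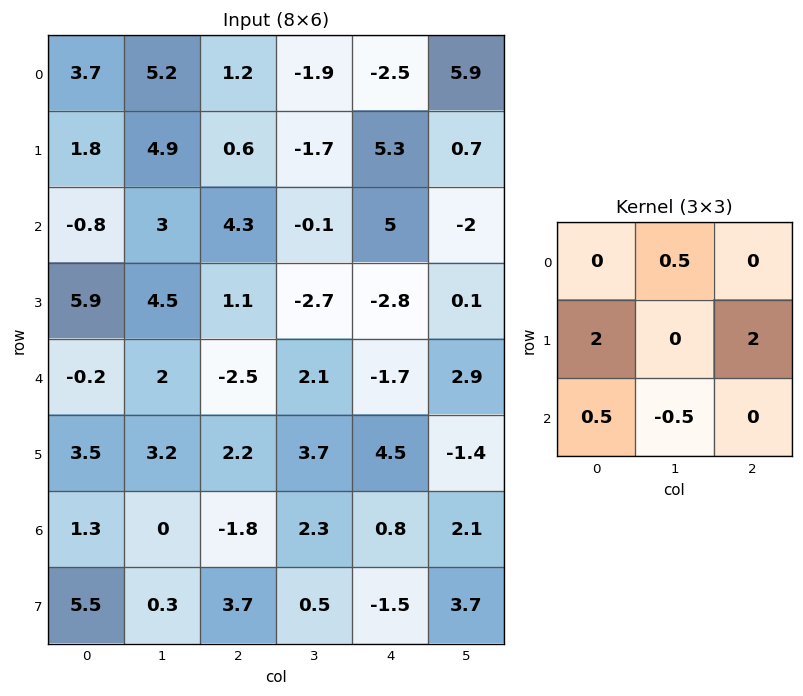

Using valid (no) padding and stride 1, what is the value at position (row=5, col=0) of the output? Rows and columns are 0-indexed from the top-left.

The receptive field on the input at this output position is [3.5 3.2 2.2 / 1.3 0 -1.8 / 5.5 0.3 3.7]. Elementwise product with the kernel and sum: 3.2·0.5 + 1.3·2 + -1.8·2 + 5.5·0.5 + 0.3·-0.5.

3.2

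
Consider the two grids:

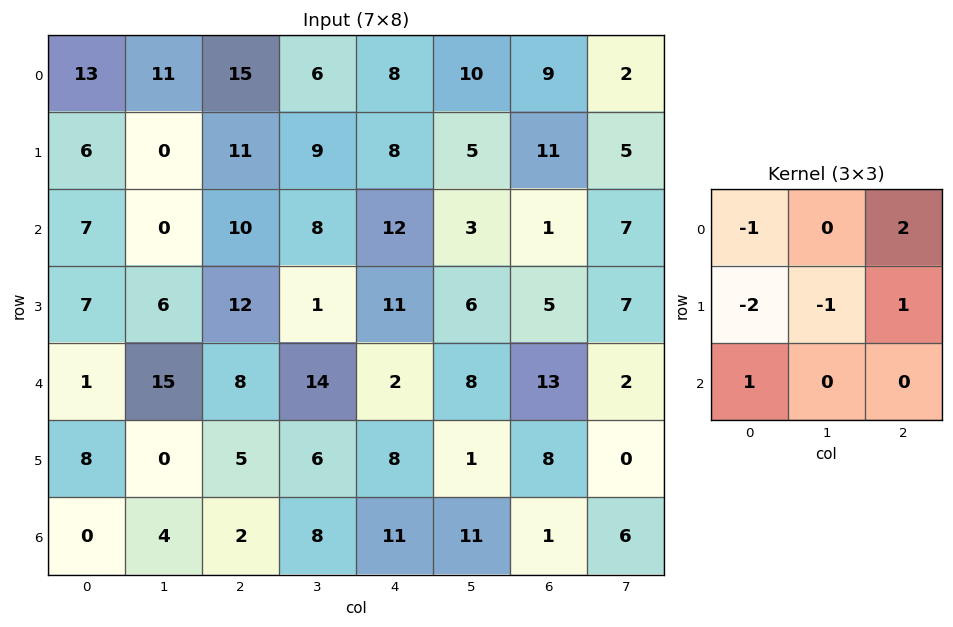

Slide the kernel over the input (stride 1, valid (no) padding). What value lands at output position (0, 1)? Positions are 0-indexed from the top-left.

The receptive field on the input at this output position is [11 15 6 / 0 11 9 / 0 10 8]. Elementwise product with the kernel and sum: 11·-1 + 6·2 + 0·-2 + 11·-1 + 9·1 + 0·1.

-1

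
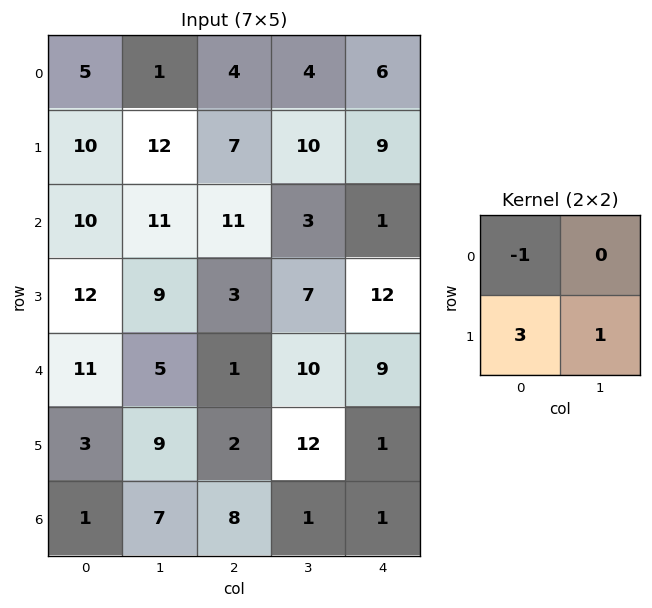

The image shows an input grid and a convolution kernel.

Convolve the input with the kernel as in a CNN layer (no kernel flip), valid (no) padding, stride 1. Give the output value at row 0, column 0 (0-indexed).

37

The receptive field on the input at this output position is [5 1 / 10 12]. Elementwise product with the kernel and sum: 5·-1 + 10·3 + 12·1.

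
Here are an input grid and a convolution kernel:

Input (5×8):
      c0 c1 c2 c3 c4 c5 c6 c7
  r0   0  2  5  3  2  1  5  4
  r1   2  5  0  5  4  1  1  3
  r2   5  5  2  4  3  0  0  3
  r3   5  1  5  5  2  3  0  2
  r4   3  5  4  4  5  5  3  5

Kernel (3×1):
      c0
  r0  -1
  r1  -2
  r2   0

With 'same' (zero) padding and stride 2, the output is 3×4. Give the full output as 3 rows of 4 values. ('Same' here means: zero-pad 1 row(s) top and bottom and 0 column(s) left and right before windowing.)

Output[0,0]: The receptive field on the zero-padded input at this output position is [0 / 0 / 2]. Elementwise product with the kernel and sum: 0·-1 + 0·-2.

0 -10 -4 -10
-12 -4 -10 -1
-11 -13 -12 -6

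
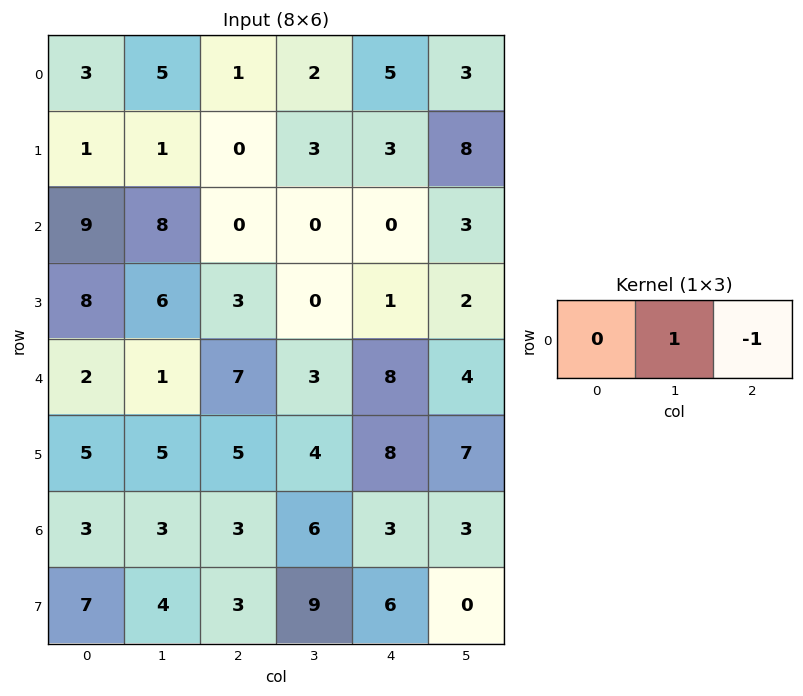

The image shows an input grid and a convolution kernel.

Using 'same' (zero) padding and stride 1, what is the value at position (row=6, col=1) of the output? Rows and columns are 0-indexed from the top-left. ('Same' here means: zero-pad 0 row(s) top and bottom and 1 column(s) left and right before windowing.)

The receptive field on the zero-padded input at this output position is [3 3 3]. Elementwise product with the kernel and sum: 3·1 + 3·-1.

0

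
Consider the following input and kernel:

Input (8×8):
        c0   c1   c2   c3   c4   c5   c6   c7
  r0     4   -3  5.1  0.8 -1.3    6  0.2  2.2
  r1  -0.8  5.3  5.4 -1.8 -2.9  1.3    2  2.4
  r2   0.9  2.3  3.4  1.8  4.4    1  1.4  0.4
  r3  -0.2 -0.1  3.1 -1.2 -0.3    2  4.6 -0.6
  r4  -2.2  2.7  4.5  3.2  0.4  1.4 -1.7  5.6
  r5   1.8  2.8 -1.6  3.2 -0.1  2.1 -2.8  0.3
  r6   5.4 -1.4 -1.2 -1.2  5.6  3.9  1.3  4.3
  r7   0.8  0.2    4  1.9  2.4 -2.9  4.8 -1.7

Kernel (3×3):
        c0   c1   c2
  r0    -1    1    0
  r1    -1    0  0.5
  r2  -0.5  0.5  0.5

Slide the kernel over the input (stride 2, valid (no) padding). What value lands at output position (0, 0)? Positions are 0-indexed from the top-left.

-1.1

The receptive field on the input at this output position is [4 -3 5.1 / -0.8 5.3 5.4 / 0.9 2.3 3.4]. Elementwise product with the kernel and sum: 4·-1 + -3·1 + -0.8·-1 + 5.4·0.5 + 0.9·-0.5 + 2.3·0.5 + 3.4·0.5.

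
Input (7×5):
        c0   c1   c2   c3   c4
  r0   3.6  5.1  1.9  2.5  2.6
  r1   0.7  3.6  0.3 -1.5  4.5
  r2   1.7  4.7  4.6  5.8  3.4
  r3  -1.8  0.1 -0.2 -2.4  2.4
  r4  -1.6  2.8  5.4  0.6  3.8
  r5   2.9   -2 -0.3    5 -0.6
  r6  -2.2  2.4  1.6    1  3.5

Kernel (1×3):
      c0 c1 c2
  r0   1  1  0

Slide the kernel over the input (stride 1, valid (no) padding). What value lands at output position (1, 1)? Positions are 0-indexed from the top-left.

3.9

The receptive field on the input at this output position is [3.6 0.3 -1.5]. Elementwise product with the kernel and sum: 3.6·1 + 0.3·1.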